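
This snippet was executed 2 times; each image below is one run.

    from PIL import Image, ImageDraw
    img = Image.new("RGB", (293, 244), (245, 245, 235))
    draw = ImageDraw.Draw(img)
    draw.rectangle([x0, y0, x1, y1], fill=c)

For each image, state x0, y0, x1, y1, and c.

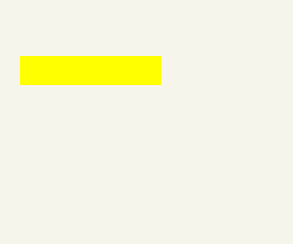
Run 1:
x0 = 20
y0 = 56
x1 = 160
y1 = 84
c = 'yellow'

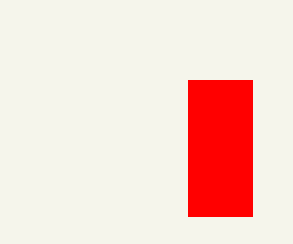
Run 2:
x0 = 188
y0 = 80
x1 = 252
y1 = 216
c = 'red'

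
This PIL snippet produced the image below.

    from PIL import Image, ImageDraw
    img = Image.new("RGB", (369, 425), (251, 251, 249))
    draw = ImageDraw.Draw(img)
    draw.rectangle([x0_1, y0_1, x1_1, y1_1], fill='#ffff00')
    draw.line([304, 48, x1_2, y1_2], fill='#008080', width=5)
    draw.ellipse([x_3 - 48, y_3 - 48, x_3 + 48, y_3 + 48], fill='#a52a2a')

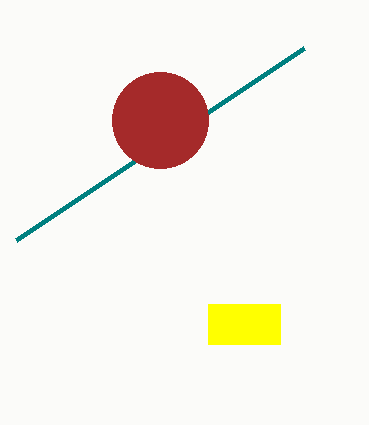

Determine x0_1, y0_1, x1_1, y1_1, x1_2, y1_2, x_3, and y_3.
x0_1 = 208
y0_1 = 304
x1_1 = 280
y1_1 = 344
x1_2 = 16
y1_2 = 240
x_3 = 160
y_3 = 120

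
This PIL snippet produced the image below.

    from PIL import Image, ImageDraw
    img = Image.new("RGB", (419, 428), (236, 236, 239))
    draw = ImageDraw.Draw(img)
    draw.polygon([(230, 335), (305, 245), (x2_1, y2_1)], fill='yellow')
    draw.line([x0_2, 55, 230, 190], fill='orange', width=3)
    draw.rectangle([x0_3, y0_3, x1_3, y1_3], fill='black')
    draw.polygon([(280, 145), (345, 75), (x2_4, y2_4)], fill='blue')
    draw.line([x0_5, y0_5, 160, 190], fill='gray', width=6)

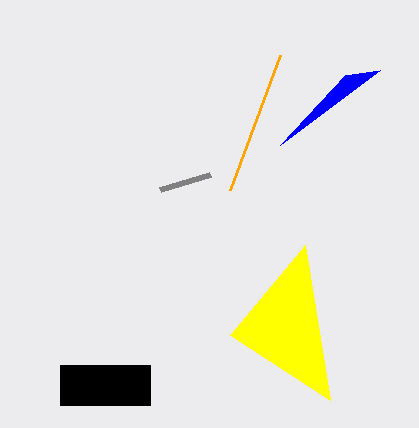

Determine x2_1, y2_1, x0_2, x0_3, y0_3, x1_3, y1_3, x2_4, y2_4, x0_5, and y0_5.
x2_1 = 330; y2_1 = 400; x0_2 = 280; x0_3 = 60; y0_3 = 365; x1_3 = 150; y1_3 = 405; x2_4 = 380; y2_4 = 70; x0_5 = 210; y0_5 = 175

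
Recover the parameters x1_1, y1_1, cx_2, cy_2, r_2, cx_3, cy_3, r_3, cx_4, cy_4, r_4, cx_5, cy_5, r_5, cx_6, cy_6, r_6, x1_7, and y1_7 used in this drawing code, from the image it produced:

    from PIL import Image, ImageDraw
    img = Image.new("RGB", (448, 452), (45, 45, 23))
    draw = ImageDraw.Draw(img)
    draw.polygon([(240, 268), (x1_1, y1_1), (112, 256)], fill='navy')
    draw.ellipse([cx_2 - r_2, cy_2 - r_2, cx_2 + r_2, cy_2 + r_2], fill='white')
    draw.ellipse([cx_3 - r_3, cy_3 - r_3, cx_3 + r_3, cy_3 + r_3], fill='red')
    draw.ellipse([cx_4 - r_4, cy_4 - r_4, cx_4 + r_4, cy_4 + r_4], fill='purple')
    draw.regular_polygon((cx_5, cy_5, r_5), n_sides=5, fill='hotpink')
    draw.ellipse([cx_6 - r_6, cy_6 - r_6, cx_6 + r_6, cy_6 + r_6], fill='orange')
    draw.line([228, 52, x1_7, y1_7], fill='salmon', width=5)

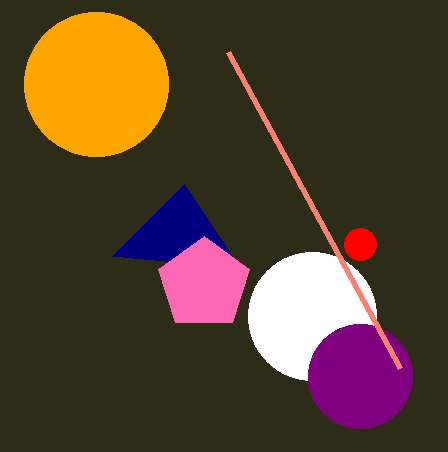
x1_1 = 184
y1_1 = 184
cx_2 = 312
cy_2 = 316
r_2 = 64
cx_3 = 360
cy_3 = 244
r_3 = 16
cx_4 = 360
cy_4 = 376
r_4 = 52
cx_5 = 204
cy_5 = 284
r_5 = 48
cx_6 = 96
cy_6 = 84
r_6 = 72
x1_7 = 400
y1_7 = 368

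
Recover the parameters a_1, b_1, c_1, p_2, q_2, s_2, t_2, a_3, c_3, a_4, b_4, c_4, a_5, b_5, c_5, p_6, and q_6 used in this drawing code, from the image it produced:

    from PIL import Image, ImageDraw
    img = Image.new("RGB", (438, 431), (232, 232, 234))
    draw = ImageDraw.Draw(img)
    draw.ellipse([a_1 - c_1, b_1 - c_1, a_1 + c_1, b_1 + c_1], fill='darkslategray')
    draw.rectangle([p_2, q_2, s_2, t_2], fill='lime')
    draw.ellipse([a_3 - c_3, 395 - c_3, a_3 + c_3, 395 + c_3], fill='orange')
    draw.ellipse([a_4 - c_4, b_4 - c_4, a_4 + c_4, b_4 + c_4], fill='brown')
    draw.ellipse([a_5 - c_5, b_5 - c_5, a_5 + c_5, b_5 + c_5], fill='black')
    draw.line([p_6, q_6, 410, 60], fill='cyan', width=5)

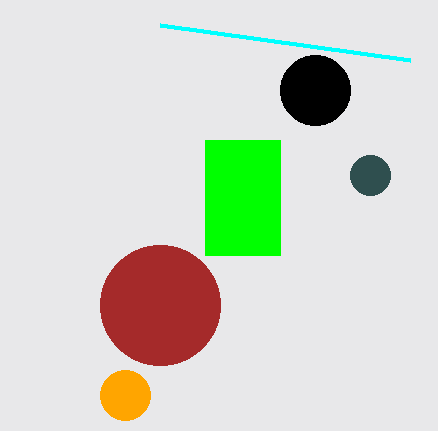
a_1 = 370
b_1 = 175
c_1 = 20
p_2 = 205
q_2 = 140
s_2 = 280
t_2 = 255
a_3 = 125
c_3 = 25
a_4 = 160
b_4 = 305
c_4 = 60
a_5 = 315
b_5 = 90
c_5 = 35
p_6 = 160
q_6 = 25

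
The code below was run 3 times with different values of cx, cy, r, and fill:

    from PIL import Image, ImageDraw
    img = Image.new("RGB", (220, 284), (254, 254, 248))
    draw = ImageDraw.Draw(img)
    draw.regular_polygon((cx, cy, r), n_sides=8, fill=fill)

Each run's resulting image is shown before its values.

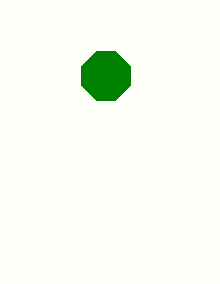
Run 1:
cx = 106, cy = 76, r = 26, fill = 'green'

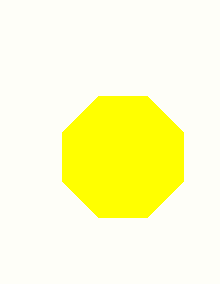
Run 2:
cx = 123, cy = 157, r = 65, fill = 'yellow'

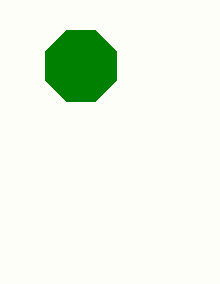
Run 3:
cx = 81
cy = 66
r = 38
fill = 'green'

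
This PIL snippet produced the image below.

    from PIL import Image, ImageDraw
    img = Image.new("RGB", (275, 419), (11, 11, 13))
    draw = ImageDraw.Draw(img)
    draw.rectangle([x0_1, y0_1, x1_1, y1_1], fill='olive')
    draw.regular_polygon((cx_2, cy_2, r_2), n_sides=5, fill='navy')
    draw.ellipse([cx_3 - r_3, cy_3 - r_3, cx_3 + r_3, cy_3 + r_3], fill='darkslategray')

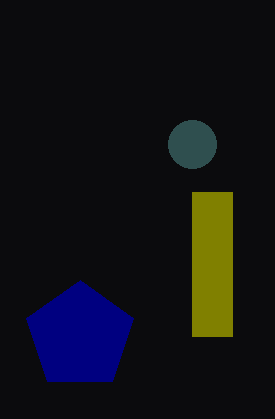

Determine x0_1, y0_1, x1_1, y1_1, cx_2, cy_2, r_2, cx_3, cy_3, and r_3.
x0_1 = 192, y0_1 = 192, x1_1 = 232, y1_1 = 336, cx_2 = 80, cy_2 = 336, r_2 = 56, cx_3 = 192, cy_3 = 144, r_3 = 24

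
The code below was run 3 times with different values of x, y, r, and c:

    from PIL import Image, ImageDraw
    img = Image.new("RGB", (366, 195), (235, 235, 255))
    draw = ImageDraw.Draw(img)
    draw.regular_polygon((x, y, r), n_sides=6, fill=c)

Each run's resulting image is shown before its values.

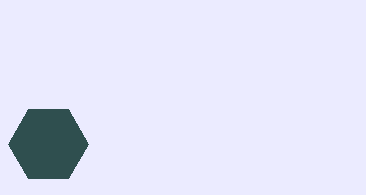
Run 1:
x = 48
y = 144
r = 40
c = 'darkslategray'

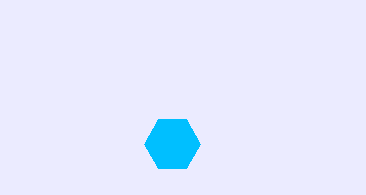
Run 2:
x = 172, y = 144, r = 28, c = 'deepskyblue'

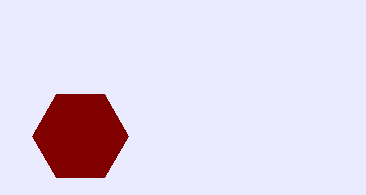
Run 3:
x = 80
y = 136
r = 48
c = 'maroon'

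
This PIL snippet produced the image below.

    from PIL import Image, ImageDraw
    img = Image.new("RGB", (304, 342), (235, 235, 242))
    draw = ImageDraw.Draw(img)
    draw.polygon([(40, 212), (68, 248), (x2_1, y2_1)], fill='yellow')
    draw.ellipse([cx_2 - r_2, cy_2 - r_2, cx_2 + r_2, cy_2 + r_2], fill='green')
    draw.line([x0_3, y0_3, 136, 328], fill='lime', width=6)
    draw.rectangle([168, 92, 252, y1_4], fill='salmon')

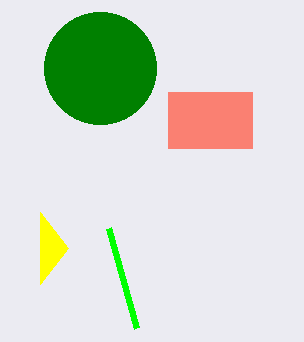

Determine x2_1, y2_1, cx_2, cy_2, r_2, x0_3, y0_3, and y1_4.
x2_1 = 40, y2_1 = 284, cx_2 = 100, cy_2 = 68, r_2 = 56, x0_3 = 108, y0_3 = 228, y1_4 = 148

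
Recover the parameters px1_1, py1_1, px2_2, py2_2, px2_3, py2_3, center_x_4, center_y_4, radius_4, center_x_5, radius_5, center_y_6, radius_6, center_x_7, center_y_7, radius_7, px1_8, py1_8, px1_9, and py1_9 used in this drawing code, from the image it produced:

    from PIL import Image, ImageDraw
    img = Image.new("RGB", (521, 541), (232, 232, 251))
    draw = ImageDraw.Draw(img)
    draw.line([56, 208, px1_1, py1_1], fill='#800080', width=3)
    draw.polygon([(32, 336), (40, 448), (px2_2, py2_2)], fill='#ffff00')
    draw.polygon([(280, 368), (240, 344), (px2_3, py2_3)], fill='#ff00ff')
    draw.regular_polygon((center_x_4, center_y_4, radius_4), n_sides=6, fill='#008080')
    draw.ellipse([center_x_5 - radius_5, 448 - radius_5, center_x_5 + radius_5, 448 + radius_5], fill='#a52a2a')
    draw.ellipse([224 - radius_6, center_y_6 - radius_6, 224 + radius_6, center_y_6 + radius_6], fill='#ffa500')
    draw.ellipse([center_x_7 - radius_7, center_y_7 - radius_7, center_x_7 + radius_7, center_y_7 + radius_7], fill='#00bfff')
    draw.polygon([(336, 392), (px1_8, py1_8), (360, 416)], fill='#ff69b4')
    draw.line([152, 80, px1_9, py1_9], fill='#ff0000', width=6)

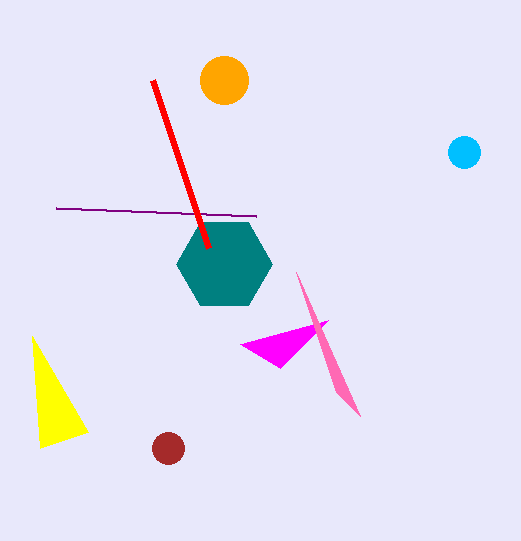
px1_1 = 256
py1_1 = 216
px2_2 = 88
py2_2 = 432
px2_3 = 328
py2_3 = 320
center_x_4 = 224
center_y_4 = 264
radius_4 = 48
center_x_5 = 168
radius_5 = 16
center_y_6 = 80
radius_6 = 24
center_x_7 = 464
center_y_7 = 152
radius_7 = 16
px1_8 = 296
py1_8 = 272
px1_9 = 208
py1_9 = 248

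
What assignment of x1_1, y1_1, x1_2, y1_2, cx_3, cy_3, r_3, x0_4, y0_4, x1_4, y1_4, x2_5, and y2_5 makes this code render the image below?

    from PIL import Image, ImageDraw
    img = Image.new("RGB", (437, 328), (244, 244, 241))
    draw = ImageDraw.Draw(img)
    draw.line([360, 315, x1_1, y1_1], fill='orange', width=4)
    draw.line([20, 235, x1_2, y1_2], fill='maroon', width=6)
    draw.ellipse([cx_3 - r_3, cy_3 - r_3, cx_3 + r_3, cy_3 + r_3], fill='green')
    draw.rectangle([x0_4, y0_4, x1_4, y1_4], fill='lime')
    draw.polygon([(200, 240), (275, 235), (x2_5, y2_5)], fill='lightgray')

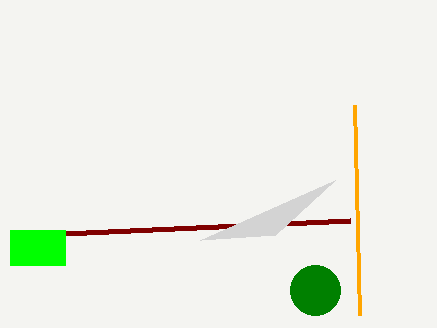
x1_1 = 355, y1_1 = 105, x1_2 = 350, y1_2 = 220, cx_3 = 315, cy_3 = 290, r_3 = 25, x0_4 = 10, y0_4 = 230, x1_4 = 65, y1_4 = 265, x2_5 = 335, y2_5 = 180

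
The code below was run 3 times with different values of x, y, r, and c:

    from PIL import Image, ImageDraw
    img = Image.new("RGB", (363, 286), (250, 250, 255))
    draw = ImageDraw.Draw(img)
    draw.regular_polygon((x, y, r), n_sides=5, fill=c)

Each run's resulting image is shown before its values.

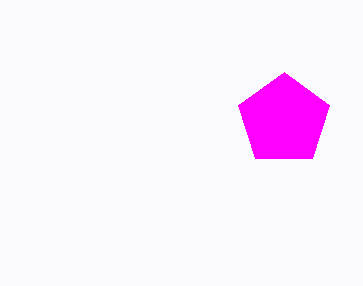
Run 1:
x = 284, y = 120, r = 48, c = 'magenta'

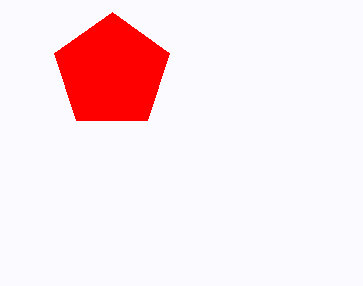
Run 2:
x = 112; y = 72; r = 60; c = 'red'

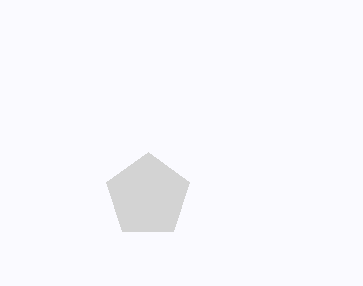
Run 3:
x = 148
y = 196
r = 44
c = 'lightgray'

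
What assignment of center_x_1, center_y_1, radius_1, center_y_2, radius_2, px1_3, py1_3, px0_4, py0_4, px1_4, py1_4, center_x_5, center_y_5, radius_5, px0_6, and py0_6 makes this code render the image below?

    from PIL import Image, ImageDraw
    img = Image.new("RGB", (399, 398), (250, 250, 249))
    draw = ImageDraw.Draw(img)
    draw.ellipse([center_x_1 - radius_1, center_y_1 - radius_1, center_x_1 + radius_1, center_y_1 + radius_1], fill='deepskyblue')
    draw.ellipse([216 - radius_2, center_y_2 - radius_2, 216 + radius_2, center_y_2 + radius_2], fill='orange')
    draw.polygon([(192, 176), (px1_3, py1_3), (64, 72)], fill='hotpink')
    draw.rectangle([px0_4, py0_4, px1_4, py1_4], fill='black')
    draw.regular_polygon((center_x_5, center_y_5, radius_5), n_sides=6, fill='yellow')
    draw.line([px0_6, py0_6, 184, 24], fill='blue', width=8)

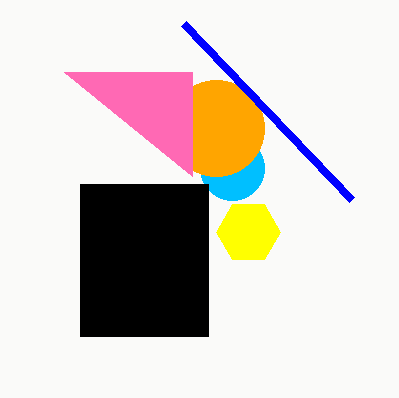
center_x_1 = 232; center_y_1 = 168; radius_1 = 32; center_y_2 = 128; radius_2 = 48; px1_3 = 192; py1_3 = 72; px0_4 = 80; py0_4 = 184; px1_4 = 208; py1_4 = 336; center_x_5 = 248; center_y_5 = 232; radius_5 = 32; px0_6 = 352; py0_6 = 200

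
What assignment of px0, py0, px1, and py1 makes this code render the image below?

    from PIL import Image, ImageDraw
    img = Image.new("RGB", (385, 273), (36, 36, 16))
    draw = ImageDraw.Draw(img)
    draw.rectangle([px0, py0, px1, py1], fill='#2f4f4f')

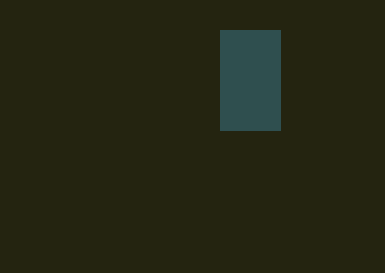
px0 = 220; py0 = 30; px1 = 280; py1 = 130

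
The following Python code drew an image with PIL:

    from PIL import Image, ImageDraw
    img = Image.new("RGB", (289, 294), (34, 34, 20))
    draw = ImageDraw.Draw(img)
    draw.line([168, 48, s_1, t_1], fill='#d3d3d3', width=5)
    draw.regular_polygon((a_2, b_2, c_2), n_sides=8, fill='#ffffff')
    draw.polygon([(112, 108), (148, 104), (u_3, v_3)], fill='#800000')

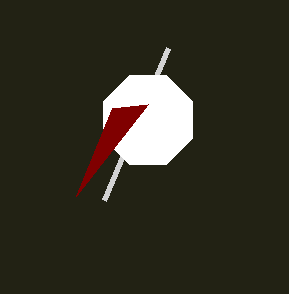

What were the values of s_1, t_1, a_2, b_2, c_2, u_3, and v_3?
s_1 = 104, t_1 = 200, a_2 = 148, b_2 = 120, c_2 = 48, u_3 = 76, v_3 = 196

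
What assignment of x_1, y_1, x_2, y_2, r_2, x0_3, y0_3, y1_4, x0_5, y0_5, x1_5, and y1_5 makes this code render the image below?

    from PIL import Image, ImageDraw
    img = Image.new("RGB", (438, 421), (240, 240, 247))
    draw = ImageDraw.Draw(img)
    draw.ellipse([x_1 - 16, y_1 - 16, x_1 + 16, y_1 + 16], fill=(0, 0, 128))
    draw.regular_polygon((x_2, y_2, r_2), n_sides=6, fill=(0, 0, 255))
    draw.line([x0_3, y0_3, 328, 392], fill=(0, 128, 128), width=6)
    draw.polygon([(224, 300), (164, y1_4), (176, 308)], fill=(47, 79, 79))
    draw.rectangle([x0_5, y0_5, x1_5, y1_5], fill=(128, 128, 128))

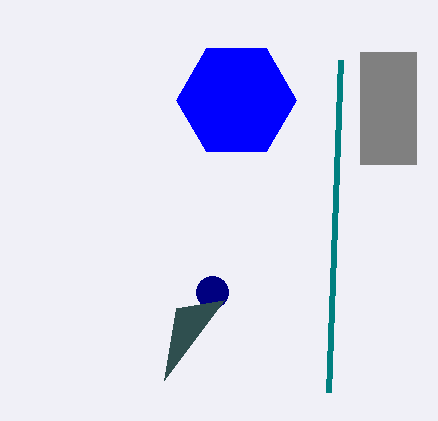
x_1 = 212; y_1 = 292; x_2 = 236; y_2 = 100; r_2 = 60; x0_3 = 340; y0_3 = 60; y1_4 = 380; x0_5 = 360; y0_5 = 52; x1_5 = 416; y1_5 = 164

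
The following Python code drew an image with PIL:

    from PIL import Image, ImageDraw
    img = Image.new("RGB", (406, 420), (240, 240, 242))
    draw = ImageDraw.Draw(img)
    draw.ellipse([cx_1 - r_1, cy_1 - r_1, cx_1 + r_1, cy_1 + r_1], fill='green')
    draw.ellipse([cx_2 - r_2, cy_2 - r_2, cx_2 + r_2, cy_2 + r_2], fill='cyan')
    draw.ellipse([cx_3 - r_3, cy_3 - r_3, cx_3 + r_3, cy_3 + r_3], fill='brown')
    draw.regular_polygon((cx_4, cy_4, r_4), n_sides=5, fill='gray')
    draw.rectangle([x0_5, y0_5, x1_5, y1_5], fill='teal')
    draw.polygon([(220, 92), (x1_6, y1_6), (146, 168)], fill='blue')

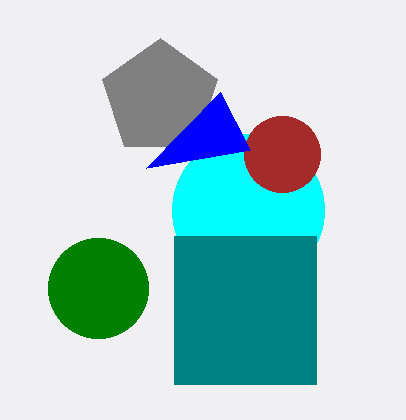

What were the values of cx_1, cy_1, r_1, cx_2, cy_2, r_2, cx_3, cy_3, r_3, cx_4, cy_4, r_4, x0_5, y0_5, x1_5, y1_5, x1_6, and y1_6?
cx_1 = 98; cy_1 = 288; r_1 = 50; cx_2 = 248; cy_2 = 210; r_2 = 76; cx_3 = 282; cy_3 = 154; r_3 = 38; cx_4 = 160; cy_4 = 98; r_4 = 60; x0_5 = 174; y0_5 = 236; x1_5 = 316; y1_5 = 384; x1_6 = 250; y1_6 = 150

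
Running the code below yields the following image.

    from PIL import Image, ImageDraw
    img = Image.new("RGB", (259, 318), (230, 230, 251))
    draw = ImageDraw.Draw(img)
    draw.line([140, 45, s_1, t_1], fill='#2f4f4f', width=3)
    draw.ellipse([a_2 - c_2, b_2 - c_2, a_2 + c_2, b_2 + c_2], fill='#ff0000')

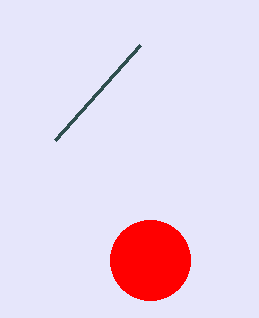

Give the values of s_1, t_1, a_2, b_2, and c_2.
s_1 = 55
t_1 = 140
a_2 = 150
b_2 = 260
c_2 = 40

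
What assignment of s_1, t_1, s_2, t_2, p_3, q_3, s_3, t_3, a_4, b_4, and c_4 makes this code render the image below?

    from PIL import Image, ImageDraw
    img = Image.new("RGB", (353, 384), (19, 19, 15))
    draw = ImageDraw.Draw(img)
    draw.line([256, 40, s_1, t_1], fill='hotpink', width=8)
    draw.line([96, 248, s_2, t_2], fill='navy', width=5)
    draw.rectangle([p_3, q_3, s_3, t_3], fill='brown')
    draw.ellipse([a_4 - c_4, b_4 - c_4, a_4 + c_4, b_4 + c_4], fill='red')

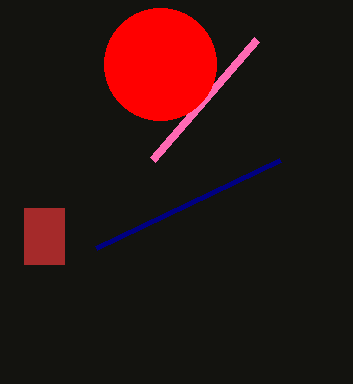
s_1 = 152; t_1 = 160; s_2 = 280; t_2 = 160; p_3 = 24; q_3 = 208; s_3 = 64; t_3 = 264; a_4 = 160; b_4 = 64; c_4 = 56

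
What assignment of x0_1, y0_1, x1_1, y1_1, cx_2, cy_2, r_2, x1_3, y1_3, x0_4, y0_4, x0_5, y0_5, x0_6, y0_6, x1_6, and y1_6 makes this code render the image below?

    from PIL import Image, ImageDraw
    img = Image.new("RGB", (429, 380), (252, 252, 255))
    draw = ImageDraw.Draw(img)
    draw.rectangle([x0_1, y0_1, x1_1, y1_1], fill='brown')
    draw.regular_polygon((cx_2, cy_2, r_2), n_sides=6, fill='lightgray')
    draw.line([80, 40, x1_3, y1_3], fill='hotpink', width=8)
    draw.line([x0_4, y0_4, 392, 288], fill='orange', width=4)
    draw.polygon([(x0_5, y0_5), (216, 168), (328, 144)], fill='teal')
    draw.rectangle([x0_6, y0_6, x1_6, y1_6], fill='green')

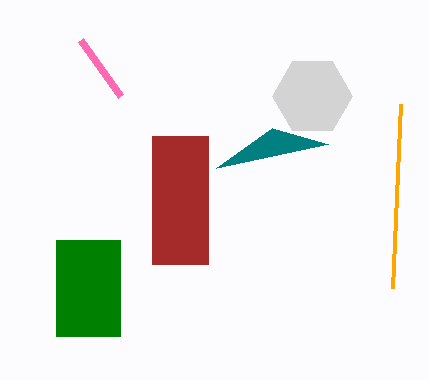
x0_1 = 152
y0_1 = 136
x1_1 = 208
y1_1 = 264
cx_2 = 312
cy_2 = 96
r_2 = 40
x1_3 = 120
y1_3 = 96
x0_4 = 400
y0_4 = 104
x0_5 = 272
y0_5 = 128
x0_6 = 56
y0_6 = 240
x1_6 = 120
y1_6 = 336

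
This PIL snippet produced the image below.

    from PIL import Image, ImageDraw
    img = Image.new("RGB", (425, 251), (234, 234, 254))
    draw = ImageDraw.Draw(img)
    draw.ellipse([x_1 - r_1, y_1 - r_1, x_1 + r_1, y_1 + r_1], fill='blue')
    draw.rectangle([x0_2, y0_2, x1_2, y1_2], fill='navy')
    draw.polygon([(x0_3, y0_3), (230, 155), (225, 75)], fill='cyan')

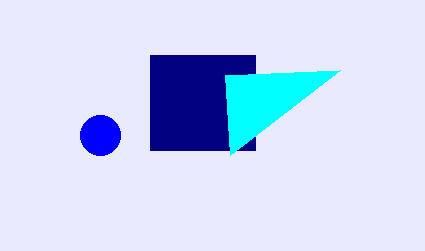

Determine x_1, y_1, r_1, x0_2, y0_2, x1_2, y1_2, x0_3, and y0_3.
x_1 = 100; y_1 = 135; r_1 = 20; x0_2 = 150; y0_2 = 55; x1_2 = 255; y1_2 = 150; x0_3 = 340; y0_3 = 70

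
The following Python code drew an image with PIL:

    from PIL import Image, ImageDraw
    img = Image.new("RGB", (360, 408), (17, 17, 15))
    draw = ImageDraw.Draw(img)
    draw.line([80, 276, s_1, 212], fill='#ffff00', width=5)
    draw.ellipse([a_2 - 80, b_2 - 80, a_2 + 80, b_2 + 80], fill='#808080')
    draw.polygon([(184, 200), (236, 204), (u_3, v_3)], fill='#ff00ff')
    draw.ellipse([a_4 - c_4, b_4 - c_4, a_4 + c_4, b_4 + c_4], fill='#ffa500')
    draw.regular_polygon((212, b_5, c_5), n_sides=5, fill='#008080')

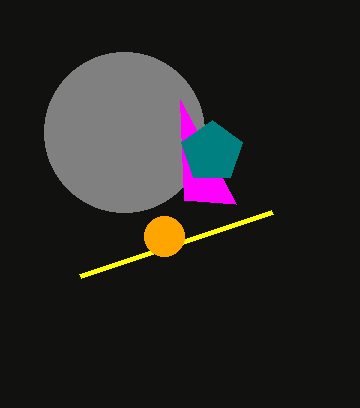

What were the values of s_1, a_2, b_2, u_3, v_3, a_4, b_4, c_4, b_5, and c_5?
s_1 = 272
a_2 = 124
b_2 = 132
u_3 = 180
v_3 = 100
a_4 = 164
b_4 = 236
c_4 = 20
b_5 = 152
c_5 = 32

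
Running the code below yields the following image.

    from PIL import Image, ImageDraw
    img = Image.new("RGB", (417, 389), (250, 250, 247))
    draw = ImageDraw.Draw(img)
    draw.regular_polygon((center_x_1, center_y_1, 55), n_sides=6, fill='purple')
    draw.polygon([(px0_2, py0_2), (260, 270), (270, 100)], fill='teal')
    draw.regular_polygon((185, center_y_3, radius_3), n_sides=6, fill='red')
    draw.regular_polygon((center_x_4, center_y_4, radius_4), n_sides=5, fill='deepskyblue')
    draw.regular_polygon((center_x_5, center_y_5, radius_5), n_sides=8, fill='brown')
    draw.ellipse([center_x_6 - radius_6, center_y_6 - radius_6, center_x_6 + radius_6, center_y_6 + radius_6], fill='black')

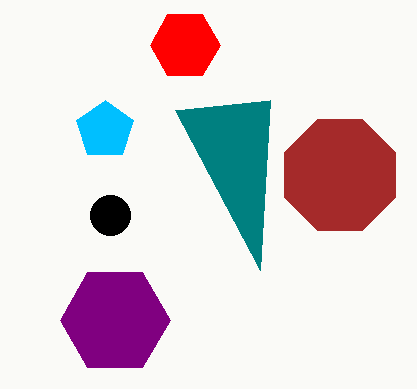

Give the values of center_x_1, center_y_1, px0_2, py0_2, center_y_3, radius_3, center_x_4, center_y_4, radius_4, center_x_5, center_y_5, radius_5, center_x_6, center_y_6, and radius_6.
center_x_1 = 115, center_y_1 = 320, px0_2 = 175, py0_2 = 110, center_y_3 = 45, radius_3 = 35, center_x_4 = 105, center_y_4 = 130, radius_4 = 30, center_x_5 = 340, center_y_5 = 175, radius_5 = 60, center_x_6 = 110, center_y_6 = 215, radius_6 = 20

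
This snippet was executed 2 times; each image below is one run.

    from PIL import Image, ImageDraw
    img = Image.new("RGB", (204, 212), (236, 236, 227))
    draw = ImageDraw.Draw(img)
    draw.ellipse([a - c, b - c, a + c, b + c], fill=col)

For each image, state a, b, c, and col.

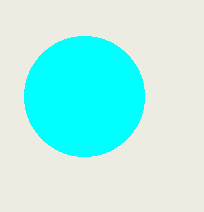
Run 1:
a = 84, b = 96, c = 60, col = 'cyan'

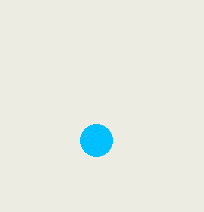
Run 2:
a = 96
b = 140
c = 16
col = 'deepskyblue'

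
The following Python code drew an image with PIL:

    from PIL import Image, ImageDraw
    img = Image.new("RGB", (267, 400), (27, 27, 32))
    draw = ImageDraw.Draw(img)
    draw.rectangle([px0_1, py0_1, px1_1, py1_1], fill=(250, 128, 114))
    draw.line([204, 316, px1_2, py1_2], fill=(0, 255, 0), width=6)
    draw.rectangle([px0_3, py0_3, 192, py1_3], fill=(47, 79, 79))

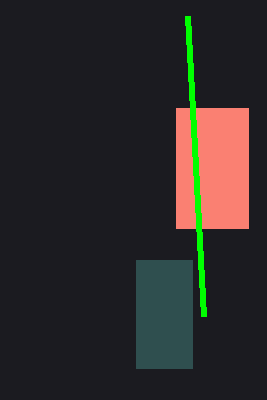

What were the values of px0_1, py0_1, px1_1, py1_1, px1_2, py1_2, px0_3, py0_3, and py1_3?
px0_1 = 176, py0_1 = 108, px1_1 = 248, py1_1 = 228, px1_2 = 188, py1_2 = 16, px0_3 = 136, py0_3 = 260, py1_3 = 368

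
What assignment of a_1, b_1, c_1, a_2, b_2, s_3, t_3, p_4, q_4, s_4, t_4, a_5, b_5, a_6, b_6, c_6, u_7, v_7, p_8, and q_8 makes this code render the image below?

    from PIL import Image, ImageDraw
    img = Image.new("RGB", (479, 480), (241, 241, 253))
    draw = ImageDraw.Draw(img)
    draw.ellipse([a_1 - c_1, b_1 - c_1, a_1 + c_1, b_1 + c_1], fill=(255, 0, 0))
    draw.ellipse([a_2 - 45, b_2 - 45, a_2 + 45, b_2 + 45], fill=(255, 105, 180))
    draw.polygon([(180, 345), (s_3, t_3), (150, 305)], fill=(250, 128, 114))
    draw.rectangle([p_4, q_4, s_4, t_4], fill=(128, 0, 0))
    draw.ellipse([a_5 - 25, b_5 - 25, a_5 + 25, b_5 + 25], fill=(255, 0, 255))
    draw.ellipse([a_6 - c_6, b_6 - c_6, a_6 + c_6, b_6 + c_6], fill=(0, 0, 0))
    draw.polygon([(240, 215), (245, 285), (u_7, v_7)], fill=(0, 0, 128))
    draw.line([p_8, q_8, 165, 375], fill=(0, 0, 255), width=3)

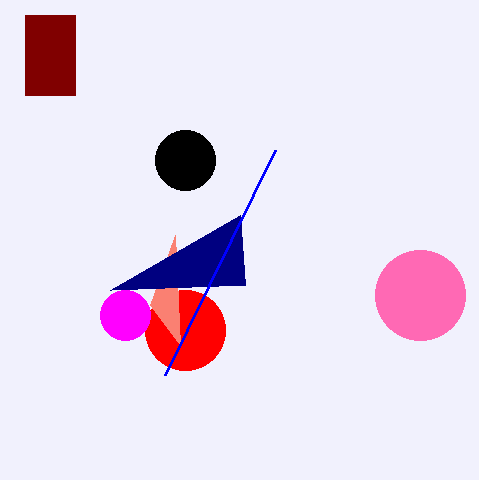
a_1 = 185
b_1 = 330
c_1 = 40
a_2 = 420
b_2 = 295
s_3 = 175
t_3 = 235
p_4 = 25
q_4 = 15
s_4 = 75
t_4 = 95
a_5 = 125
b_5 = 315
a_6 = 185
b_6 = 160
c_6 = 30
u_7 = 110
v_7 = 290
p_8 = 275
q_8 = 150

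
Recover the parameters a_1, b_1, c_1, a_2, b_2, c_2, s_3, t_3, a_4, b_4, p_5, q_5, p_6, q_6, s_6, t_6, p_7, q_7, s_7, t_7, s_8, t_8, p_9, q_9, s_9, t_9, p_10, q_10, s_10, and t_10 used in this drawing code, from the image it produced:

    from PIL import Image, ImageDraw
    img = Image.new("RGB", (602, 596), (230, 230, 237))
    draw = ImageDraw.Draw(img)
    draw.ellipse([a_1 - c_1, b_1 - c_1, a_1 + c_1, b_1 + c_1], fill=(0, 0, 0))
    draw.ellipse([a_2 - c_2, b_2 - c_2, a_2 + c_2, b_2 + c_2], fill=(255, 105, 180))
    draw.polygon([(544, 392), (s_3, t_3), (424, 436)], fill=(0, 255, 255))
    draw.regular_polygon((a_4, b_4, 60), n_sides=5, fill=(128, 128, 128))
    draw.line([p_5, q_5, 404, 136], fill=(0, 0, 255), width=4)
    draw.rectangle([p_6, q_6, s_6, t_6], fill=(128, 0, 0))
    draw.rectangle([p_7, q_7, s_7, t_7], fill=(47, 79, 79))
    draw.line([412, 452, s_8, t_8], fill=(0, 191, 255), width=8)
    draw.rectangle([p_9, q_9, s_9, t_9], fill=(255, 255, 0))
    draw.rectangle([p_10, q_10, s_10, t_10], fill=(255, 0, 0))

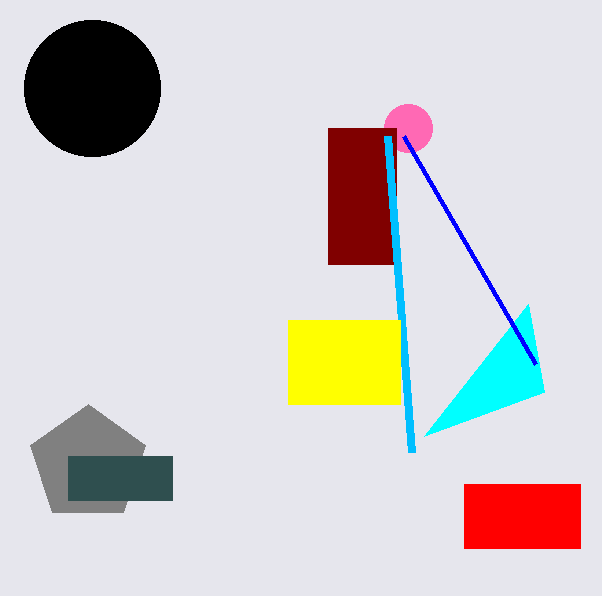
a_1 = 92; b_1 = 88; c_1 = 68; a_2 = 408; b_2 = 128; c_2 = 24; s_3 = 528; t_3 = 304; a_4 = 88; b_4 = 464; p_5 = 536; q_5 = 364; p_6 = 328; q_6 = 128; s_6 = 396; t_6 = 264; p_7 = 68; q_7 = 456; s_7 = 172; t_7 = 500; s_8 = 388; t_8 = 136; p_9 = 288; q_9 = 320; s_9 = 400; t_9 = 404; p_10 = 464; q_10 = 484; s_10 = 580; t_10 = 548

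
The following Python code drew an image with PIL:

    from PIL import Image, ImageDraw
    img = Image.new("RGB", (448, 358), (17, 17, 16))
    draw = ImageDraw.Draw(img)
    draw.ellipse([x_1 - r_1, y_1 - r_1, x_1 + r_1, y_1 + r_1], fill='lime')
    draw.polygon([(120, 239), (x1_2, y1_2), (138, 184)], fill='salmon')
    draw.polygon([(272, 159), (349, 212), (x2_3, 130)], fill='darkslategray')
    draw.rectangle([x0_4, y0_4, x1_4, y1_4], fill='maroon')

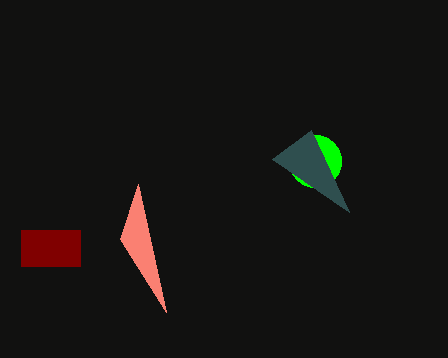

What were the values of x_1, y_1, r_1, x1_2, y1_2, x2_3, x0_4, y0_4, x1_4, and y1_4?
x_1 = 315
y_1 = 161
r_1 = 26
x1_2 = 166
y1_2 = 312
x2_3 = 311
x0_4 = 21
y0_4 = 230
x1_4 = 80
y1_4 = 266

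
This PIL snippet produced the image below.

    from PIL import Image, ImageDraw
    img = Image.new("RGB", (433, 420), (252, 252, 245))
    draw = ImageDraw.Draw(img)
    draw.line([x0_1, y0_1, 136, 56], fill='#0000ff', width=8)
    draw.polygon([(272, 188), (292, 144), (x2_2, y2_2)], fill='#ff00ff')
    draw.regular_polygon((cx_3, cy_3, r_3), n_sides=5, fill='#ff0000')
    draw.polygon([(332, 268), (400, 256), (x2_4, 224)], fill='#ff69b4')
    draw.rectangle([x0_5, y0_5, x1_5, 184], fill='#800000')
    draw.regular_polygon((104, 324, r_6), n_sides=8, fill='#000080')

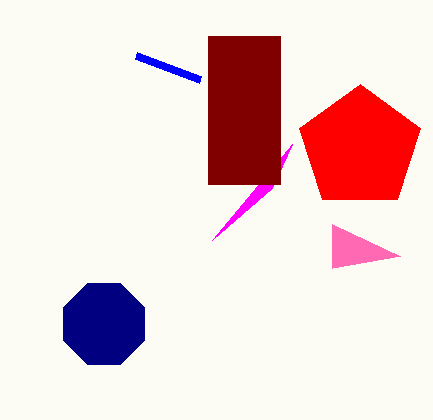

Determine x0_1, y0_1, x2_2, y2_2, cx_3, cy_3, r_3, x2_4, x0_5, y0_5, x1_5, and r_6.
x0_1 = 200, y0_1 = 80, x2_2 = 212, y2_2 = 240, cx_3 = 360, cy_3 = 148, r_3 = 64, x2_4 = 332, x0_5 = 208, y0_5 = 36, x1_5 = 280, r_6 = 44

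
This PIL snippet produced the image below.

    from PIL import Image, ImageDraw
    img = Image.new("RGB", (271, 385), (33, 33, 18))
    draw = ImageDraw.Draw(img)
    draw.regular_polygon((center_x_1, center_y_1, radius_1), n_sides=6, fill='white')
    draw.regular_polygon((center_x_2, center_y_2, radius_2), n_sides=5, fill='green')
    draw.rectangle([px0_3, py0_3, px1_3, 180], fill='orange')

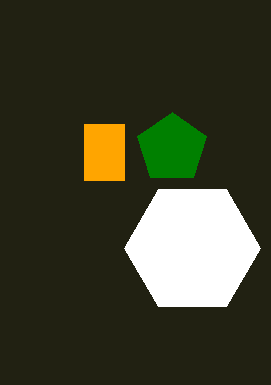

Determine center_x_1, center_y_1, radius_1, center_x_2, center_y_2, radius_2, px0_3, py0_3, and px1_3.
center_x_1 = 192, center_y_1 = 248, radius_1 = 68, center_x_2 = 172, center_y_2 = 148, radius_2 = 36, px0_3 = 84, py0_3 = 124, px1_3 = 124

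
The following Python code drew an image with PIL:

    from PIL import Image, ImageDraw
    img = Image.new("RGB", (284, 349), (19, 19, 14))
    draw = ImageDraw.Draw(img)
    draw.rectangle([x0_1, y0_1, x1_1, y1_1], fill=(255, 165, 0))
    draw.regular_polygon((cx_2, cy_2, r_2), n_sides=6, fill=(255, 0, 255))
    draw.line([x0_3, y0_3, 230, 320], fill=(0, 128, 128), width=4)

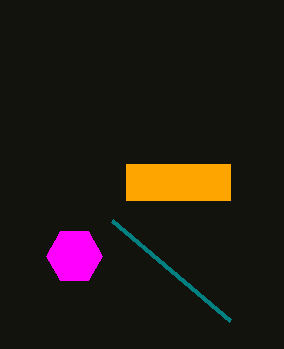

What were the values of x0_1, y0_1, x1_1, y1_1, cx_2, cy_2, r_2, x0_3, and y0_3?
x0_1 = 126; y0_1 = 164; x1_1 = 230; y1_1 = 200; cx_2 = 74; cy_2 = 256; r_2 = 28; x0_3 = 112; y0_3 = 220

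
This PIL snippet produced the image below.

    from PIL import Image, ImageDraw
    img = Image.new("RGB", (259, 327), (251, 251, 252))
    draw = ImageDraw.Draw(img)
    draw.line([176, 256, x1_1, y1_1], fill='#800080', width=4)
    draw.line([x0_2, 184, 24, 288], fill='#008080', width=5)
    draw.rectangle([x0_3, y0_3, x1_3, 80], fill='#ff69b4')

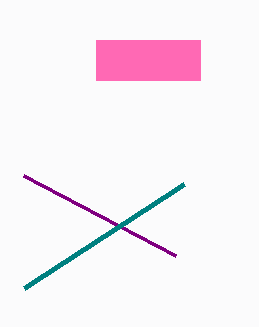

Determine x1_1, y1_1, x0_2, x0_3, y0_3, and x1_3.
x1_1 = 24, y1_1 = 176, x0_2 = 184, x0_3 = 96, y0_3 = 40, x1_3 = 200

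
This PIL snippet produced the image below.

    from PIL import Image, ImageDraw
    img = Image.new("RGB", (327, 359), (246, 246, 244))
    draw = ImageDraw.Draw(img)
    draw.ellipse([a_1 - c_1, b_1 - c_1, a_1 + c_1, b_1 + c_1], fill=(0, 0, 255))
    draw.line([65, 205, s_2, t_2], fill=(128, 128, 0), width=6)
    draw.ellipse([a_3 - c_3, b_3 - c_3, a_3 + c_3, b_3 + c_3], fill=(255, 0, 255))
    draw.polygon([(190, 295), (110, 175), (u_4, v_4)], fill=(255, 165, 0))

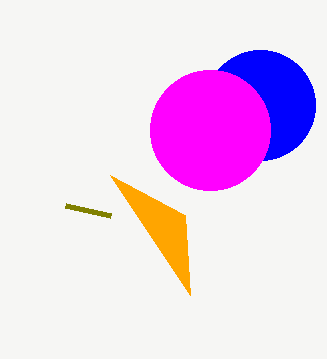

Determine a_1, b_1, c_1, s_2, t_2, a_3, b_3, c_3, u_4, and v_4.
a_1 = 260; b_1 = 105; c_1 = 55; s_2 = 110; t_2 = 215; a_3 = 210; b_3 = 130; c_3 = 60; u_4 = 185; v_4 = 215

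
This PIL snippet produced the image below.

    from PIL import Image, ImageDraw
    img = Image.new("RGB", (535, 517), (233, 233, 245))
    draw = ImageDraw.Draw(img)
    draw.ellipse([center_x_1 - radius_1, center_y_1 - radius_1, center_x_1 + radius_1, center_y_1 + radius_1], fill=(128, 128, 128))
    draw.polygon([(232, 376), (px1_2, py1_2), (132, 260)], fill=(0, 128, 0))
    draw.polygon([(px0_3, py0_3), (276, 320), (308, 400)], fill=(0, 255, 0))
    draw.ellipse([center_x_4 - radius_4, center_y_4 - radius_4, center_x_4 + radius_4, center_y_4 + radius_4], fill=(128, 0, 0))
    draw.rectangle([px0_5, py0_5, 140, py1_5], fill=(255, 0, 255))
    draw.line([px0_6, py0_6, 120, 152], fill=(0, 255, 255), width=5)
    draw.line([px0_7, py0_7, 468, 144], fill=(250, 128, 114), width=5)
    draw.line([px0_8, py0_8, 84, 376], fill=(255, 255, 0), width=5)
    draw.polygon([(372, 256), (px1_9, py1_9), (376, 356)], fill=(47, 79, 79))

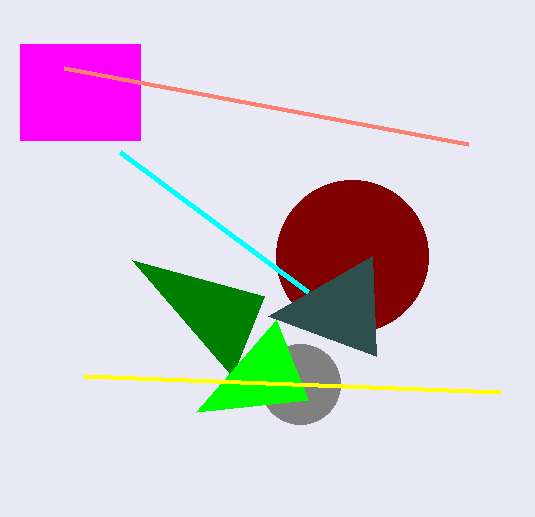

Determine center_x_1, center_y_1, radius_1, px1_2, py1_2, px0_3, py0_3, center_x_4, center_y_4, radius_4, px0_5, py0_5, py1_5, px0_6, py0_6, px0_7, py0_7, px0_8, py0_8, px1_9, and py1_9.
center_x_1 = 300; center_y_1 = 384; radius_1 = 40; px1_2 = 264; py1_2 = 296; px0_3 = 196; py0_3 = 412; center_x_4 = 352; center_y_4 = 256; radius_4 = 76; px0_5 = 20; py0_5 = 44; py1_5 = 140; px0_6 = 308; py0_6 = 292; px0_7 = 64; py0_7 = 68; px0_8 = 500; py0_8 = 392; px1_9 = 268; py1_9 = 316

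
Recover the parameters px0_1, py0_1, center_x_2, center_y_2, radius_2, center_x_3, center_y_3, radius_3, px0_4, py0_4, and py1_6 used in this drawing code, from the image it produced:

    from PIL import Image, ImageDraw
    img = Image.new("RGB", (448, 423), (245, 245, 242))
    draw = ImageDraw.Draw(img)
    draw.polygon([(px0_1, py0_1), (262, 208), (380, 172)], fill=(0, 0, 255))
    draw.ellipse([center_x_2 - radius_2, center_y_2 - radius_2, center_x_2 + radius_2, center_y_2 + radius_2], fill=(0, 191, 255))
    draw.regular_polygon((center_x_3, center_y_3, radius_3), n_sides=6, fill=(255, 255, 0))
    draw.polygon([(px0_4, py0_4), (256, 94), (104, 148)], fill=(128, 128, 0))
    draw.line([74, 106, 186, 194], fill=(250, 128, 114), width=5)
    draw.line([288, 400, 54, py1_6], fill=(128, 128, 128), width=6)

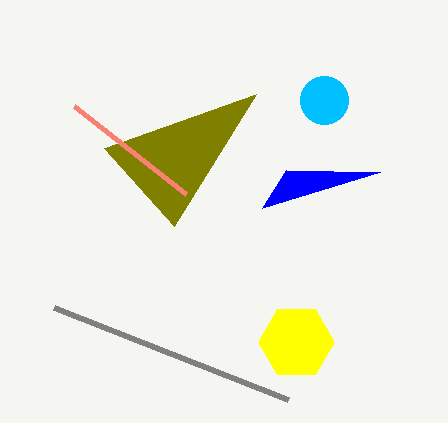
px0_1 = 286
py0_1 = 170
center_x_2 = 324
center_y_2 = 100
radius_2 = 24
center_x_3 = 296
center_y_3 = 342
radius_3 = 38
px0_4 = 174
py0_4 = 226
py1_6 = 308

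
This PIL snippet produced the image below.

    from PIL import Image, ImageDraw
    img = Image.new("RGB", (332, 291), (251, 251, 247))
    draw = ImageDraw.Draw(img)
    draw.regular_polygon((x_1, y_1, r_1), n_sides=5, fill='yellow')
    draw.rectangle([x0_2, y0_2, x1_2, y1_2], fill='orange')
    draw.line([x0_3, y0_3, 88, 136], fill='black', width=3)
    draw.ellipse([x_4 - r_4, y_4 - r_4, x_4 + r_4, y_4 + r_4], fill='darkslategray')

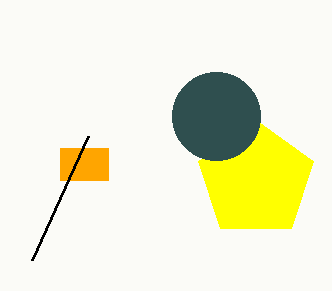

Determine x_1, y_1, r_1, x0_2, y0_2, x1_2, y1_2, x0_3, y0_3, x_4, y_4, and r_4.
x_1 = 256; y_1 = 180; r_1 = 60; x0_2 = 60; y0_2 = 148; x1_2 = 108; y1_2 = 180; x0_3 = 32; y0_3 = 260; x_4 = 216; y_4 = 116; r_4 = 44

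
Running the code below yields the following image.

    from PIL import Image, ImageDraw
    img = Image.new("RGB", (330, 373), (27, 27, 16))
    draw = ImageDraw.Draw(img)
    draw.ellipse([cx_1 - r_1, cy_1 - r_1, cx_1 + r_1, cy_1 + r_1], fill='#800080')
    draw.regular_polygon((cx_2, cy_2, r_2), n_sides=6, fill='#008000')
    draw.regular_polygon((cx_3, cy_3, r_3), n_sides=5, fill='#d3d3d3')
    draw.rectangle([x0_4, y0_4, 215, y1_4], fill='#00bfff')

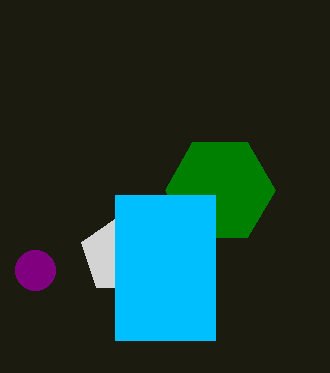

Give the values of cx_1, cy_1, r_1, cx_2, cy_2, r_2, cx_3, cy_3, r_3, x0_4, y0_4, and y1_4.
cx_1 = 35
cy_1 = 270
r_1 = 20
cx_2 = 220
cy_2 = 190
r_2 = 55
cx_3 = 120
cy_3 = 255
r_3 = 40
x0_4 = 115
y0_4 = 195
y1_4 = 340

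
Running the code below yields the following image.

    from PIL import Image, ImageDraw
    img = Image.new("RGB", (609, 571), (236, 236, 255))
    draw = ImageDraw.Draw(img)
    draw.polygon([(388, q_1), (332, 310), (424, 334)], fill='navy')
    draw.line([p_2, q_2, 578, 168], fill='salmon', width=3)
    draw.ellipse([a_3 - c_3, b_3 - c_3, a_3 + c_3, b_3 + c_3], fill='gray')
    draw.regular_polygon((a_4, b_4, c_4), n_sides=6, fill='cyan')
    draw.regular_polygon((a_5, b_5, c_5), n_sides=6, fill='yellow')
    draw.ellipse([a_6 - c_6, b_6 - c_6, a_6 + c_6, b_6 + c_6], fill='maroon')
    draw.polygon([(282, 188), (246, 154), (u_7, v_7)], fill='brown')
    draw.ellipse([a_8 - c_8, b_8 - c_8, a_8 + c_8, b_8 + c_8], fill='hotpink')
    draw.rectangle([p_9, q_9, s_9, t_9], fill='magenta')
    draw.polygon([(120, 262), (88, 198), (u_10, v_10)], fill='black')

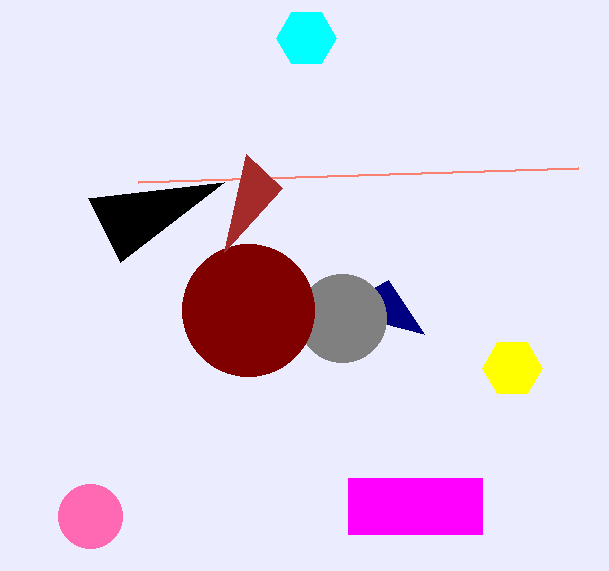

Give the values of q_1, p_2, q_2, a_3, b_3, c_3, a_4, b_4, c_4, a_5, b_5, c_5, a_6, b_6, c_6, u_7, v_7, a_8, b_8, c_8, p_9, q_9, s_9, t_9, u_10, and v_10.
q_1 = 280, p_2 = 138, q_2 = 182, a_3 = 342, b_3 = 318, c_3 = 44, a_4 = 306, b_4 = 38, c_4 = 30, a_5 = 512, b_5 = 368, c_5 = 30, a_6 = 248, b_6 = 310, c_6 = 66, u_7 = 224, v_7 = 252, a_8 = 90, b_8 = 516, c_8 = 32, p_9 = 348, q_9 = 478, s_9 = 482, t_9 = 534, u_10 = 224, v_10 = 182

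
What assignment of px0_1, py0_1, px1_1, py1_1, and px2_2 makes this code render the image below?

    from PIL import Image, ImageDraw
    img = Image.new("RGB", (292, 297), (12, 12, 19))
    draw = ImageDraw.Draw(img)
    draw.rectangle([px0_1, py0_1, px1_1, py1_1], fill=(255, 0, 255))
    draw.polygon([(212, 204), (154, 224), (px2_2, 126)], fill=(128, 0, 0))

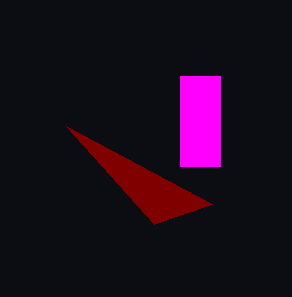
px0_1 = 180; py0_1 = 76; px1_1 = 220; py1_1 = 166; px2_2 = 66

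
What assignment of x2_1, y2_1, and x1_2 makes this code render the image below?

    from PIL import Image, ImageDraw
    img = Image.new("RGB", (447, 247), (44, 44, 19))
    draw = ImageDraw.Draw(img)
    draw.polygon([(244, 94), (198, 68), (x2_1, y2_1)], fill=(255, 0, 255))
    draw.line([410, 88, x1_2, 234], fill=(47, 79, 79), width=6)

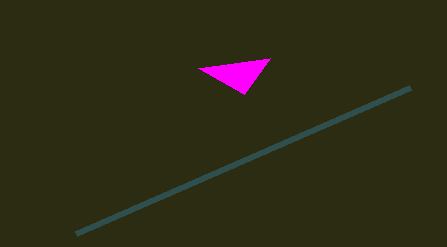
x2_1 = 270, y2_1 = 58, x1_2 = 76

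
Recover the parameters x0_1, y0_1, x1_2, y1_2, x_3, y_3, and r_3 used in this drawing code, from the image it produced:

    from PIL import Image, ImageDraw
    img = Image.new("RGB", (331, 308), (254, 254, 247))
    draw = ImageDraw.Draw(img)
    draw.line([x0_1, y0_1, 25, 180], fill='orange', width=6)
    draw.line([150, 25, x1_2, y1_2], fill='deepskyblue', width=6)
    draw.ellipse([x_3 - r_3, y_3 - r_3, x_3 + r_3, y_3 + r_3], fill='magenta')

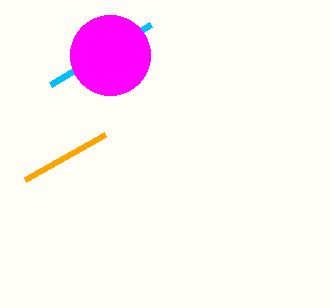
x0_1 = 105; y0_1 = 135; x1_2 = 50; y1_2 = 85; x_3 = 110; y_3 = 55; r_3 = 40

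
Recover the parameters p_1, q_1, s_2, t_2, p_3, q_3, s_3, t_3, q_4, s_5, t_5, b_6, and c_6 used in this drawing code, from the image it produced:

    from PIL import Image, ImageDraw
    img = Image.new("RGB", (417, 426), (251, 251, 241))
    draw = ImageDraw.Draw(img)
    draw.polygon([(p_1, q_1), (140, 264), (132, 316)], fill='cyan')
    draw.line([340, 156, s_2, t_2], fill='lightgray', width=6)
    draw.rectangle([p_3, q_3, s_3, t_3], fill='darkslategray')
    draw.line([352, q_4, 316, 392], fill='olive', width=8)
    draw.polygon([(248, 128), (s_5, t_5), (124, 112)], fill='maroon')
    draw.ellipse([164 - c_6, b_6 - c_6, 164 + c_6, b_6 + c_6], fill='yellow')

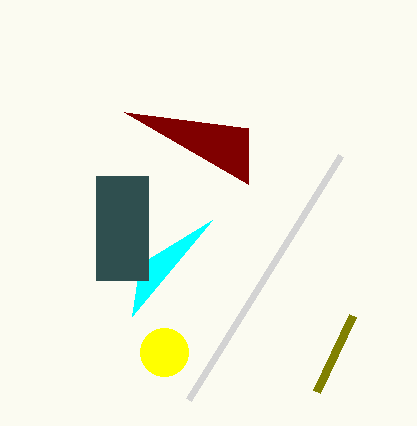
p_1 = 212
q_1 = 220
s_2 = 188
t_2 = 400
p_3 = 96
q_3 = 176
s_3 = 148
t_3 = 280
q_4 = 316
s_5 = 248
t_5 = 184
b_6 = 352
c_6 = 24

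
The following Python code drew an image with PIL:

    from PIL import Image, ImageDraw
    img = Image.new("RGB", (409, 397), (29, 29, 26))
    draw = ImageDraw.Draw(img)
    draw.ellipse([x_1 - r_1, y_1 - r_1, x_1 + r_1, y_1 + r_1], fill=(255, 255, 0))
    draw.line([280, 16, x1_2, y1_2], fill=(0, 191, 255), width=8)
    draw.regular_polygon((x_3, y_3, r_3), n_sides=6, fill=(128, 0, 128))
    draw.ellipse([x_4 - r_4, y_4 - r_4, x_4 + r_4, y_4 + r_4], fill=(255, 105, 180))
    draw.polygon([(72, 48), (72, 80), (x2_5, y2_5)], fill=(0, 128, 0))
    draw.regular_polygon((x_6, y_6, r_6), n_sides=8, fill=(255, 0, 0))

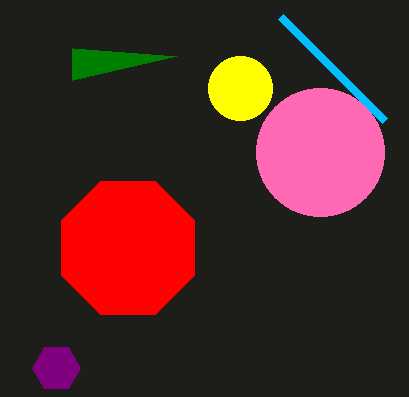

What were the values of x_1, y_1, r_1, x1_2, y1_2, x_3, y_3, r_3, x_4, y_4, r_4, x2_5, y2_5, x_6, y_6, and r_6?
x_1 = 240
y_1 = 88
r_1 = 32
x1_2 = 384
y1_2 = 120
x_3 = 56
y_3 = 368
r_3 = 24
x_4 = 320
y_4 = 152
r_4 = 64
x2_5 = 176
y2_5 = 56
x_6 = 128
y_6 = 248
r_6 = 72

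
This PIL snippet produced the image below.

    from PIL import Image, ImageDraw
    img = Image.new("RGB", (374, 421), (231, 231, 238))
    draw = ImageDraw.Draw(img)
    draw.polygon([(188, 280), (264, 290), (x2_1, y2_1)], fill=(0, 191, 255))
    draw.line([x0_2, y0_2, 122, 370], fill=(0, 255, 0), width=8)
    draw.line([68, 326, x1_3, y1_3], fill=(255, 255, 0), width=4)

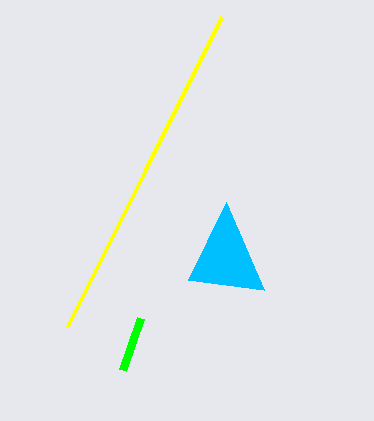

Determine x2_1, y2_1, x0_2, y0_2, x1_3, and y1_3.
x2_1 = 226, y2_1 = 202, x0_2 = 140, y0_2 = 318, x1_3 = 222, y1_3 = 16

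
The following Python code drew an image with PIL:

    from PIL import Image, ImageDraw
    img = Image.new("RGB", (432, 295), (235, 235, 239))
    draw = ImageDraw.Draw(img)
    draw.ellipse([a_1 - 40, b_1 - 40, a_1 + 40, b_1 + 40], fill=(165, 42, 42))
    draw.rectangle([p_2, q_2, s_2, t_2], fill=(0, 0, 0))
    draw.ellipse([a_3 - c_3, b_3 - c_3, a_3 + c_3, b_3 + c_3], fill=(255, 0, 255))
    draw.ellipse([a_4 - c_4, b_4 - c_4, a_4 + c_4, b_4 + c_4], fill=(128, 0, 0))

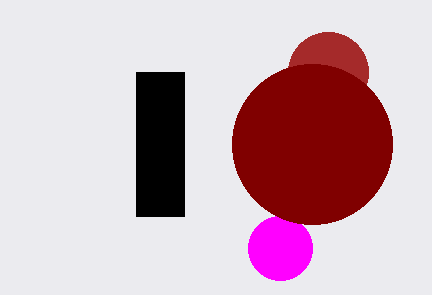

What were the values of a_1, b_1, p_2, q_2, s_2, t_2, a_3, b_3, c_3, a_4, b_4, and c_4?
a_1 = 328, b_1 = 72, p_2 = 136, q_2 = 72, s_2 = 184, t_2 = 216, a_3 = 280, b_3 = 248, c_3 = 32, a_4 = 312, b_4 = 144, c_4 = 80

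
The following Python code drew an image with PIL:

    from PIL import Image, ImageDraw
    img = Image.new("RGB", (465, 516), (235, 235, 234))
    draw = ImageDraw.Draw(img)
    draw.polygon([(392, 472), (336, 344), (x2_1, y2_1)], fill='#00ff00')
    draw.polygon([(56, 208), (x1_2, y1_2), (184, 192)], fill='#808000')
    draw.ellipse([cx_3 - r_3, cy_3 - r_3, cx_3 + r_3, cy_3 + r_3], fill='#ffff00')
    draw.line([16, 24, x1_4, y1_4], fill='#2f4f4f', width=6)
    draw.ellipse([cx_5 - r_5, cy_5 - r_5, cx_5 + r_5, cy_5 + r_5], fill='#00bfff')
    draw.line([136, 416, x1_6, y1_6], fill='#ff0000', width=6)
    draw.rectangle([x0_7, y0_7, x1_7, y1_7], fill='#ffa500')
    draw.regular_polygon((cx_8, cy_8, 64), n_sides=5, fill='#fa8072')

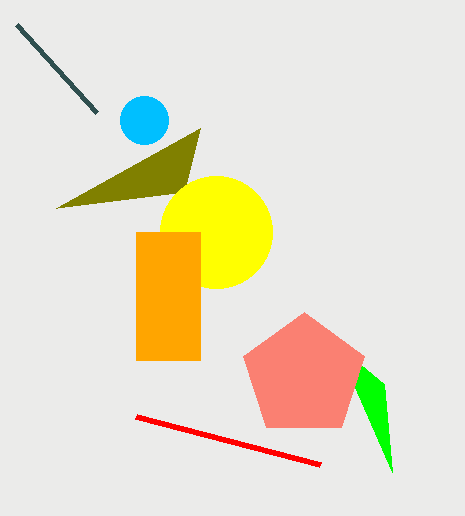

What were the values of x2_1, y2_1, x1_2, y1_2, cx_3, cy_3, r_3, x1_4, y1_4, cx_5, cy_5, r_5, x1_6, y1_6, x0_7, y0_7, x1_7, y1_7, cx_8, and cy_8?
x2_1 = 384
y2_1 = 384
x1_2 = 200
y1_2 = 128
cx_3 = 216
cy_3 = 232
r_3 = 56
x1_4 = 96
y1_4 = 112
cx_5 = 144
cy_5 = 120
r_5 = 24
x1_6 = 320
y1_6 = 464
x0_7 = 136
y0_7 = 232
x1_7 = 200
y1_7 = 360
cx_8 = 304
cy_8 = 376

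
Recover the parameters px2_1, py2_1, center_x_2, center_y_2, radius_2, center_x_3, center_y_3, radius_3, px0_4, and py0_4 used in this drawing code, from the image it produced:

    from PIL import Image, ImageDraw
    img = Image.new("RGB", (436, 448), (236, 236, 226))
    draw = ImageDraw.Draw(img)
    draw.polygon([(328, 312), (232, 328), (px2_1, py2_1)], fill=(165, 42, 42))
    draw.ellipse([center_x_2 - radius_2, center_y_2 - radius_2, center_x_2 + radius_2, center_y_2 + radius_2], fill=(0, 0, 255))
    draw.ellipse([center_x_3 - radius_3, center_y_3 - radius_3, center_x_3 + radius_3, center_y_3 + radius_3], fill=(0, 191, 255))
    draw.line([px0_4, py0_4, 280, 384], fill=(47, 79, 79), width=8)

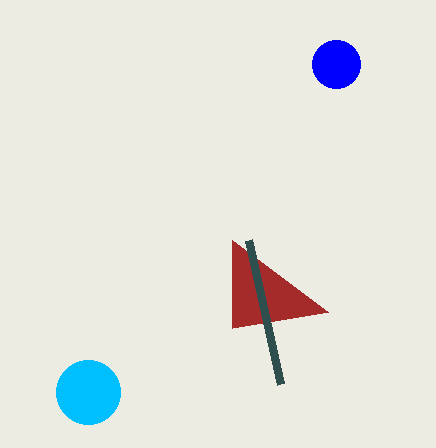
px2_1 = 232; py2_1 = 240; center_x_2 = 336; center_y_2 = 64; radius_2 = 24; center_x_3 = 88; center_y_3 = 392; radius_3 = 32; px0_4 = 248; py0_4 = 240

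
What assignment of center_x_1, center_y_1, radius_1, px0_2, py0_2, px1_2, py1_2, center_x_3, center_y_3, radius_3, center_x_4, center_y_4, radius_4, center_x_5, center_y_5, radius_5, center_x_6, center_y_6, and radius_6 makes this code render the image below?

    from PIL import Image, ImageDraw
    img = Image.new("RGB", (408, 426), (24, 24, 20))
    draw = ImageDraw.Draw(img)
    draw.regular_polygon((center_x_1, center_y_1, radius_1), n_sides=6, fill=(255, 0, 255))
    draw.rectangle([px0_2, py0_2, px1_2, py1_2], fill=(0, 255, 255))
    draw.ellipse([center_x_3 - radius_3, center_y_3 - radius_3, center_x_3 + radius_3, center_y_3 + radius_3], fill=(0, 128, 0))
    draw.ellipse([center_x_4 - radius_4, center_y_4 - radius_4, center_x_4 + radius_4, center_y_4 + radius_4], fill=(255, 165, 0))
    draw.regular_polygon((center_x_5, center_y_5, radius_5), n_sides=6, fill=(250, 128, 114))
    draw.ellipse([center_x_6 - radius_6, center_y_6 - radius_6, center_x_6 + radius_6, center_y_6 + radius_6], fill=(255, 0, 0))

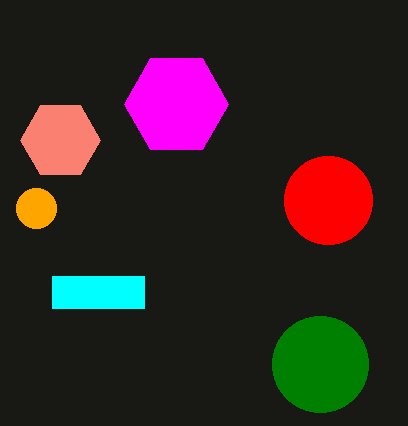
center_x_1 = 176
center_y_1 = 104
radius_1 = 52
px0_2 = 52
py0_2 = 276
px1_2 = 144
py1_2 = 308
center_x_3 = 320
center_y_3 = 364
radius_3 = 48
center_x_4 = 36
center_y_4 = 208
radius_4 = 20
center_x_5 = 60
center_y_5 = 140
radius_5 = 40
center_x_6 = 328
center_y_6 = 200
radius_6 = 44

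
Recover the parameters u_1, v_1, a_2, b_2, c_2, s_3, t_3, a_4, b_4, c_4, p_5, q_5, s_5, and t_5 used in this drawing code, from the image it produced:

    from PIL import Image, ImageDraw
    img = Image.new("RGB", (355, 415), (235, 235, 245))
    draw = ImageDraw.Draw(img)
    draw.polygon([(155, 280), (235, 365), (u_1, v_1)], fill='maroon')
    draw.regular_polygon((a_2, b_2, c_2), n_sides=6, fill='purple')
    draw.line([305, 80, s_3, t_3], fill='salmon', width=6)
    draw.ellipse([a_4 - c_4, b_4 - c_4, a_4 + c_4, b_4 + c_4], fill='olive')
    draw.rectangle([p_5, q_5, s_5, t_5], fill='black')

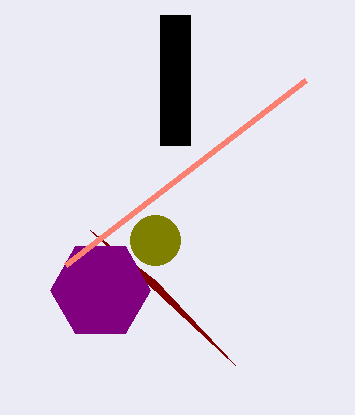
u_1 = 90
v_1 = 230
a_2 = 100
b_2 = 290
c_2 = 50
s_3 = 65
t_3 = 265
a_4 = 155
b_4 = 240
c_4 = 25
p_5 = 160
q_5 = 15
s_5 = 190
t_5 = 145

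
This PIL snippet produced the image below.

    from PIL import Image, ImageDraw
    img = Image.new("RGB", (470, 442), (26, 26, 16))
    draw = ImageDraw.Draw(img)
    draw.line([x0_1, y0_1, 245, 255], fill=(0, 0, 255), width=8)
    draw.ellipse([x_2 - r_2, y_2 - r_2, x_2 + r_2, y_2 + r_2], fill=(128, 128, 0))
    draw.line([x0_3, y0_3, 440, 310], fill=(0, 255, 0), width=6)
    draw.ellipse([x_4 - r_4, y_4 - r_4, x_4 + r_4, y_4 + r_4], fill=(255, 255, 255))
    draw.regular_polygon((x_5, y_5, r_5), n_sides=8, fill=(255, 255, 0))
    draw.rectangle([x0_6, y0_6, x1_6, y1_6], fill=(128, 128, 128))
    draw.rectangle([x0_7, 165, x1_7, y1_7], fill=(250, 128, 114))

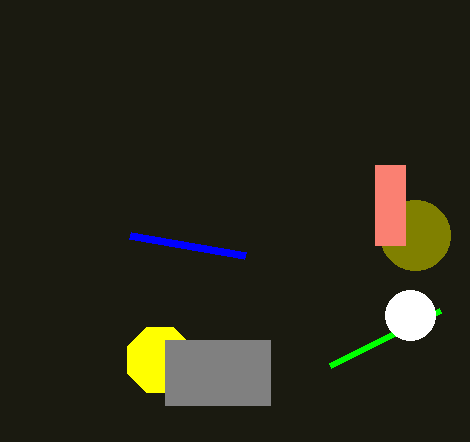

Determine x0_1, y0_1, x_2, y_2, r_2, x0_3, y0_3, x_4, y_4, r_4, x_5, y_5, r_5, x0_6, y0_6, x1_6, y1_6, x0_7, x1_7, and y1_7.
x0_1 = 130; y0_1 = 235; x_2 = 415; y_2 = 235; r_2 = 35; x0_3 = 330; y0_3 = 365; x_4 = 410; y_4 = 315; r_4 = 25; x_5 = 160; y_5 = 360; r_5 = 35; x0_6 = 165; y0_6 = 340; x1_6 = 270; y1_6 = 405; x0_7 = 375; x1_7 = 405; y1_7 = 245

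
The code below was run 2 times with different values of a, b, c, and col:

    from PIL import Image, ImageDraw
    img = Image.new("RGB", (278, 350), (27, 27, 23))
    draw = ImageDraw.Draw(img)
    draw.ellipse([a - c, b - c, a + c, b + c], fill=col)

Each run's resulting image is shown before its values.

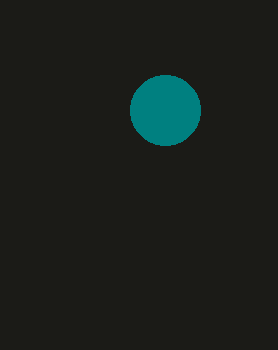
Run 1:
a = 165
b = 110
c = 35
col = 'teal'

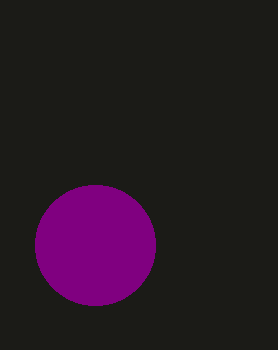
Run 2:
a = 95; b = 245; c = 60; col = 'purple'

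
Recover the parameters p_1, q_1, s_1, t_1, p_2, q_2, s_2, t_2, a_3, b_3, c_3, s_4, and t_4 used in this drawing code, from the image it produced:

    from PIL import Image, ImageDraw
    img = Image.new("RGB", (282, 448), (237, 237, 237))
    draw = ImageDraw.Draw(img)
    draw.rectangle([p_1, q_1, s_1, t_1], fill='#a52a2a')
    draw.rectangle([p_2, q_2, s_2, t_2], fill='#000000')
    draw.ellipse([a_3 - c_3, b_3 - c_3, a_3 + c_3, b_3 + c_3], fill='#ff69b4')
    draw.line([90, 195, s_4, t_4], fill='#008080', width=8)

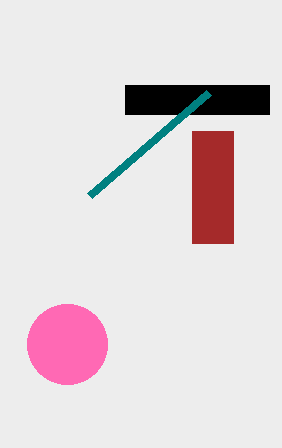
p_1 = 192
q_1 = 131
s_1 = 233
t_1 = 243
p_2 = 125
q_2 = 85
s_2 = 269
t_2 = 114
a_3 = 67
b_3 = 344
c_3 = 40
s_4 = 209
t_4 = 92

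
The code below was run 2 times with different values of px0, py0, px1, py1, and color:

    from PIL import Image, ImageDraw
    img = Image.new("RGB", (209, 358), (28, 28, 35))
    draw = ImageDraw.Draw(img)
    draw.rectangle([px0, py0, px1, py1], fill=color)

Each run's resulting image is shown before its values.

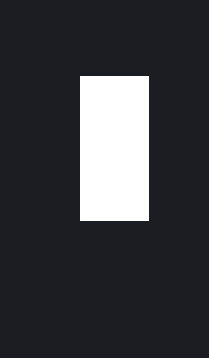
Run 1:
px0 = 80; py0 = 76; px1 = 148; py1 = 220; color = 'white'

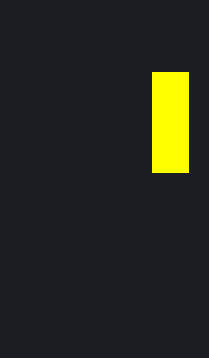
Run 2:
px0 = 152; py0 = 72; px1 = 188; py1 = 172; color = 'yellow'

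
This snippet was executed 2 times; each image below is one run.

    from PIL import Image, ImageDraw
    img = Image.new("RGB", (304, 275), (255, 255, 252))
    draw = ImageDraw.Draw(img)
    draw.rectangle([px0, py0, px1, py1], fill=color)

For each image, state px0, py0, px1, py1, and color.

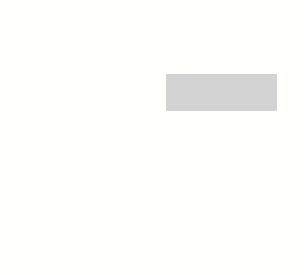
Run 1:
px0 = 166, py0 = 74, px1 = 276, py1 = 110, color = 'lightgray'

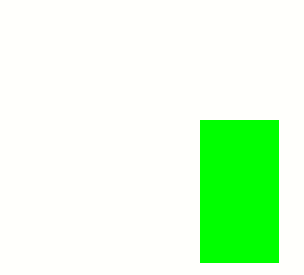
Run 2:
px0 = 200, py0 = 120, px1 = 278, py1 = 262, color = 'lime'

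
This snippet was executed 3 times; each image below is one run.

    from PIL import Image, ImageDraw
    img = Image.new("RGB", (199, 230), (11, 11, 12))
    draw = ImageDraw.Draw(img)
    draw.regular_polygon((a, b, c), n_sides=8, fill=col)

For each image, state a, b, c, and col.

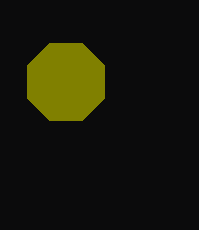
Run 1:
a = 66, b = 82, c = 42, col = 'olive'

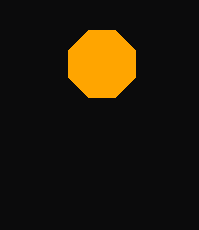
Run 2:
a = 102; b = 64; c = 36; col = 'orange'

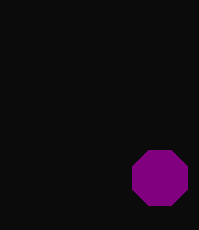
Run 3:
a = 160
b = 178
c = 30
col = 'purple'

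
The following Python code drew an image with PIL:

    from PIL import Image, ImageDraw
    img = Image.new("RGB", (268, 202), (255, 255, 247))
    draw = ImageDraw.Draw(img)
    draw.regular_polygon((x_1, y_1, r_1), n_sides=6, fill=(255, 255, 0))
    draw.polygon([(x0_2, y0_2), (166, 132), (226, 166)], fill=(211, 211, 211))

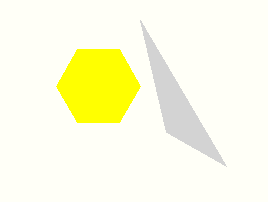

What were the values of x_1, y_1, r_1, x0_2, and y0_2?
x_1 = 98
y_1 = 86
r_1 = 42
x0_2 = 140
y0_2 = 20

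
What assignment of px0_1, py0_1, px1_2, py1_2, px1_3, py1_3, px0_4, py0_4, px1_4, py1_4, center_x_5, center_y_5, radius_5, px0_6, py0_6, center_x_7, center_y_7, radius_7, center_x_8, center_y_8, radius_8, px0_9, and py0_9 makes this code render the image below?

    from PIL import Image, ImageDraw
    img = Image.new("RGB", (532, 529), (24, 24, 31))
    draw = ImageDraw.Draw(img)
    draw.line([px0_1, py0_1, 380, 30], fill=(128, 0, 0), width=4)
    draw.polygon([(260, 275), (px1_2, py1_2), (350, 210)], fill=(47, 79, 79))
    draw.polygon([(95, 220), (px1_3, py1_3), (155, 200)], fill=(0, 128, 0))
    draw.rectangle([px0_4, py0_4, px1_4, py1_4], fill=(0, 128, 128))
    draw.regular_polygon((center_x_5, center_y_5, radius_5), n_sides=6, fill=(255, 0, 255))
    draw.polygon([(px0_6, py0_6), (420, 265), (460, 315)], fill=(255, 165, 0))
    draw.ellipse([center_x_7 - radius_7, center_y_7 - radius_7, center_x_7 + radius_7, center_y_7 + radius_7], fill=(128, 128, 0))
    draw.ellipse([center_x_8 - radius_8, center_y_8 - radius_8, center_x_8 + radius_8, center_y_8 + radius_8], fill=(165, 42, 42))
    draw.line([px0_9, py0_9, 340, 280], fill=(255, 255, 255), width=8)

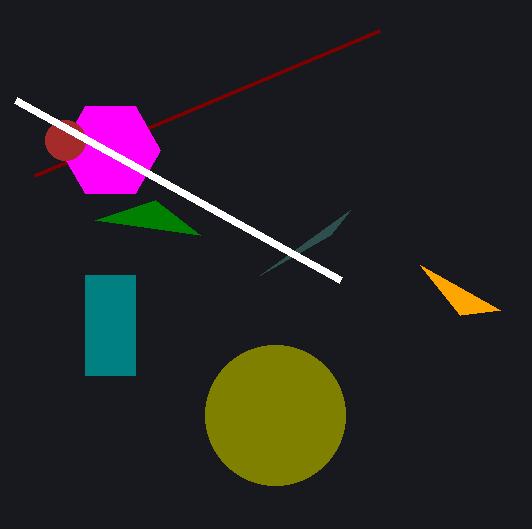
px0_1 = 35; py0_1 = 175; px1_2 = 330; py1_2 = 235; px1_3 = 200; py1_3 = 235; px0_4 = 85; py0_4 = 275; px1_4 = 135; py1_4 = 375; center_x_5 = 110; center_y_5 = 150; radius_5 = 50; px0_6 = 500; py0_6 = 310; center_x_7 = 275; center_y_7 = 415; radius_7 = 70; center_x_8 = 65; center_y_8 = 140; radius_8 = 20; px0_9 = 15; py0_9 = 100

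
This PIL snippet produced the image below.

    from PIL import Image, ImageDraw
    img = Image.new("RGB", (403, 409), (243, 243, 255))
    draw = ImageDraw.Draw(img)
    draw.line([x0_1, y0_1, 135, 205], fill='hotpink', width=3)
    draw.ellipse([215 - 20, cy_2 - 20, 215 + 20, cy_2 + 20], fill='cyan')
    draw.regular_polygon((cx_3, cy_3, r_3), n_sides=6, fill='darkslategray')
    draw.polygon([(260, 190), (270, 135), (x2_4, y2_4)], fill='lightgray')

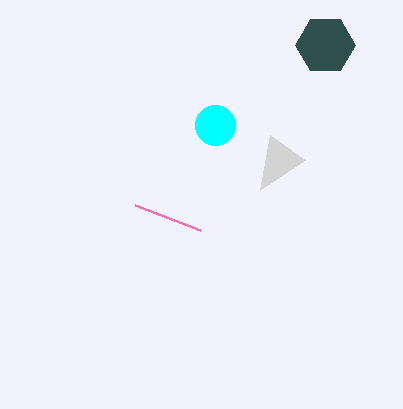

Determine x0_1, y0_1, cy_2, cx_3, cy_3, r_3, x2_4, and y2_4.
x0_1 = 200, y0_1 = 230, cy_2 = 125, cx_3 = 325, cy_3 = 45, r_3 = 30, x2_4 = 305, y2_4 = 160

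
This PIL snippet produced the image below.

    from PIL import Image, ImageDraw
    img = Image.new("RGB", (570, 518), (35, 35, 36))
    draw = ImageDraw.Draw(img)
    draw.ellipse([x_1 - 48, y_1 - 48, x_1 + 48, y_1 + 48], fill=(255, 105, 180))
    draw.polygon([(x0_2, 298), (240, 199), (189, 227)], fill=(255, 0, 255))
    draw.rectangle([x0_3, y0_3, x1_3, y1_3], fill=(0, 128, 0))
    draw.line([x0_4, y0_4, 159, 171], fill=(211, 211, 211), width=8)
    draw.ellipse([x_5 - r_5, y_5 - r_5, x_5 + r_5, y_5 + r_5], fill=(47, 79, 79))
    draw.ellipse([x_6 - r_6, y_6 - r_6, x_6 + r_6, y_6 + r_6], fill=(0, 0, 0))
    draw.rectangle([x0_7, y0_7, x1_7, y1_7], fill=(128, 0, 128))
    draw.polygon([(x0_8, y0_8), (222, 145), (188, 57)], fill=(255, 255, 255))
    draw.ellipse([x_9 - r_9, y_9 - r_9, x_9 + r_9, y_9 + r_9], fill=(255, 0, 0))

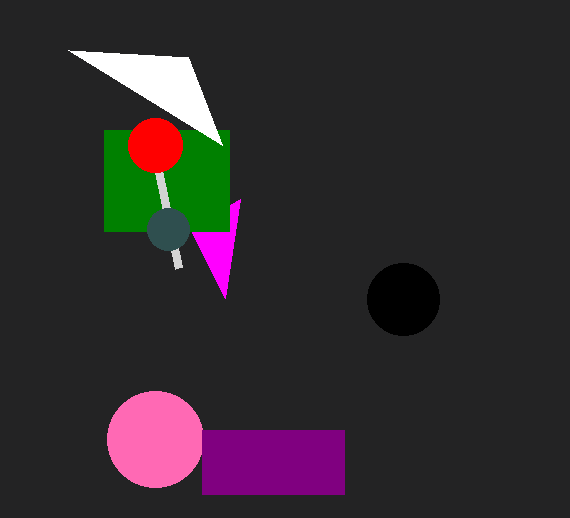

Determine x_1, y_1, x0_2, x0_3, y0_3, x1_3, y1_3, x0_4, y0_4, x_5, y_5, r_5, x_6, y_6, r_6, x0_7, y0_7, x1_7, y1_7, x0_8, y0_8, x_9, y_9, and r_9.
x_1 = 155; y_1 = 439; x0_2 = 225; x0_3 = 104; y0_3 = 130; x1_3 = 229; y1_3 = 231; x0_4 = 179; y0_4 = 268; x_5 = 168; y_5 = 229; r_5 = 21; x_6 = 403; y_6 = 299; r_6 = 36; x0_7 = 202; y0_7 = 430; x1_7 = 344; y1_7 = 494; x0_8 = 68; y0_8 = 50; x_9 = 155; y_9 = 145; r_9 = 27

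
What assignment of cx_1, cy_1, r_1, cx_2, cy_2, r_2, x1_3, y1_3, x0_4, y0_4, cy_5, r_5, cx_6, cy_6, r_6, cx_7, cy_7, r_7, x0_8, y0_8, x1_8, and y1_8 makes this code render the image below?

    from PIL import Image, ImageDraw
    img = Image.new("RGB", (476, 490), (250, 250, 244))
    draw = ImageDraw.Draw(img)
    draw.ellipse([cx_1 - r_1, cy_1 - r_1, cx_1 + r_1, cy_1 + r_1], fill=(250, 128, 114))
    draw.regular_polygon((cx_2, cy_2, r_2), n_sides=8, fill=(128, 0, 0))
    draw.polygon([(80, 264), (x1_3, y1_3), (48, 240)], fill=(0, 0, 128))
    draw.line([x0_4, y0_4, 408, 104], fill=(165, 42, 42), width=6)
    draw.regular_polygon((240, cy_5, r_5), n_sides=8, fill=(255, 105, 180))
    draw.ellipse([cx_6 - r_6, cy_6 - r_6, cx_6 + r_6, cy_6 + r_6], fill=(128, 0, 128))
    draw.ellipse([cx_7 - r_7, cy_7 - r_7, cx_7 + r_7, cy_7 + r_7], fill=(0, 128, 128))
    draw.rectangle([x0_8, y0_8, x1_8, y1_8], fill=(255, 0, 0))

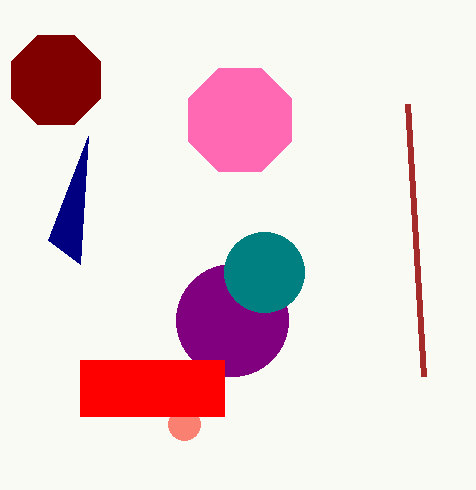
cx_1 = 184
cy_1 = 424
r_1 = 16
cx_2 = 56
cy_2 = 80
r_2 = 48
x1_3 = 88
y1_3 = 136
x0_4 = 424
y0_4 = 376
cy_5 = 120
r_5 = 56
cx_6 = 232
cy_6 = 320
r_6 = 56
cx_7 = 264
cy_7 = 272
r_7 = 40
x0_8 = 80
y0_8 = 360
x1_8 = 224
y1_8 = 416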